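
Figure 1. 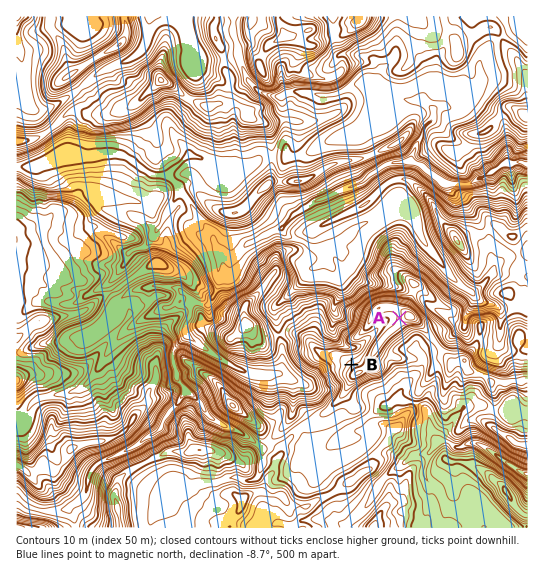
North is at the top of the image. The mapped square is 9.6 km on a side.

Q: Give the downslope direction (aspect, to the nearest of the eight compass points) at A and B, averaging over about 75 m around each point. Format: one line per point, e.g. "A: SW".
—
A: W
B: NW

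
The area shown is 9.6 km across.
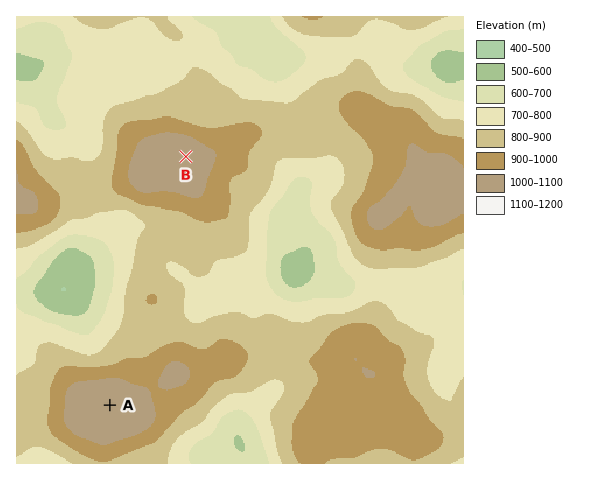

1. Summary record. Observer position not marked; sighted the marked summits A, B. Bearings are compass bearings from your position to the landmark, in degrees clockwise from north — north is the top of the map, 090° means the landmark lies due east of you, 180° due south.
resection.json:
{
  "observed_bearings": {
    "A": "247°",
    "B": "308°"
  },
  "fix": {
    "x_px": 365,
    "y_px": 297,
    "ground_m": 770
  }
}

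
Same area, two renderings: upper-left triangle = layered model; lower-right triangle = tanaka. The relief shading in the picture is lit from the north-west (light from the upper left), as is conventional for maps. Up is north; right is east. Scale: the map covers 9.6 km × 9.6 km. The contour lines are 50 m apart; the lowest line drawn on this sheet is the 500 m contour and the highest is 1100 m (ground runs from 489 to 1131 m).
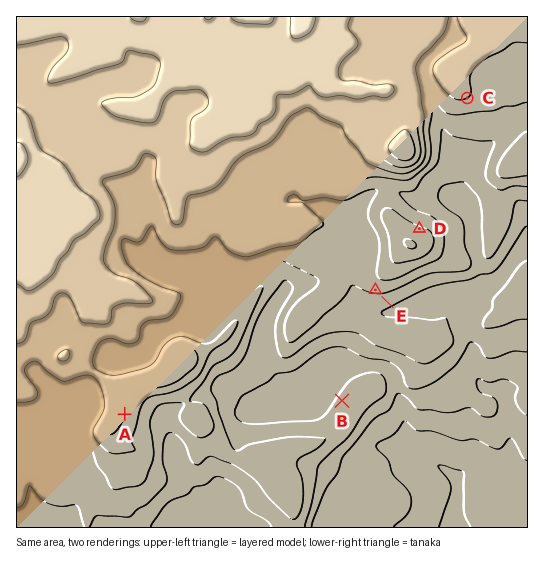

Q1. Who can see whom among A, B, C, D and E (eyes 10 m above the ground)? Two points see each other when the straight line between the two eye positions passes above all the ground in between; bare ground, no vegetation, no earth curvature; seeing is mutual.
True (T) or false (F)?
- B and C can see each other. F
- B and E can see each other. T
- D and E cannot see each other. T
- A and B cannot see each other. F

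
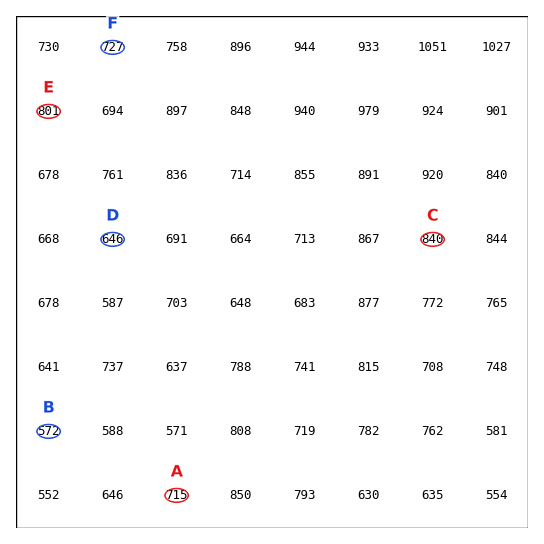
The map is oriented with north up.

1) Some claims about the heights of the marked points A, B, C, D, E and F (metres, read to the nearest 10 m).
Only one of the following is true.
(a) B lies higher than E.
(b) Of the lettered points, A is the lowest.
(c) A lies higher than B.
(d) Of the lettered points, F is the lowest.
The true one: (c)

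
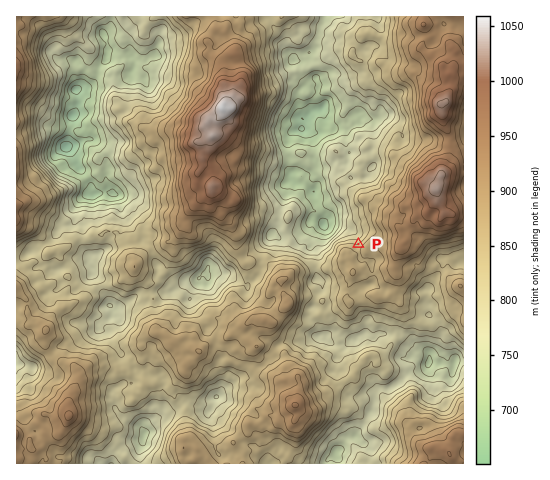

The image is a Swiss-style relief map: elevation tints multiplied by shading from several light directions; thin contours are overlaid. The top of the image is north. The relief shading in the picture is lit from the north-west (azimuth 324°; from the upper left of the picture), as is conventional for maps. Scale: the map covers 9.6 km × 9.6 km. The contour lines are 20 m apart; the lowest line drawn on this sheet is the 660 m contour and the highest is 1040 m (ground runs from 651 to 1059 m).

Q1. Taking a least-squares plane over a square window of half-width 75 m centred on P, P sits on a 10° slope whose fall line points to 331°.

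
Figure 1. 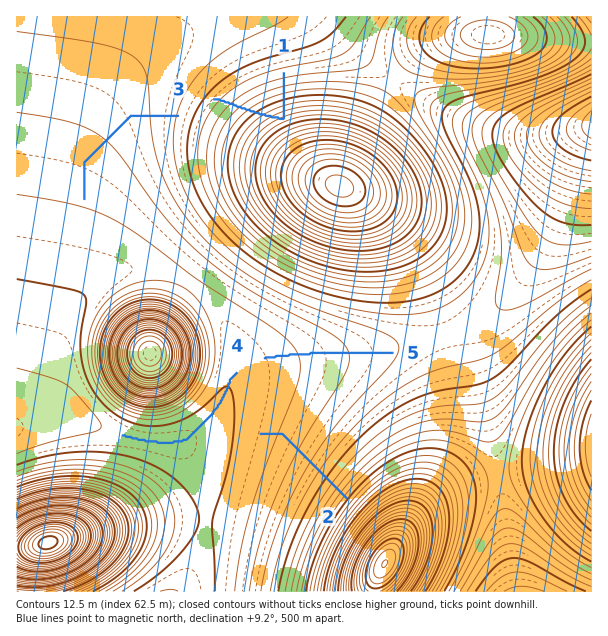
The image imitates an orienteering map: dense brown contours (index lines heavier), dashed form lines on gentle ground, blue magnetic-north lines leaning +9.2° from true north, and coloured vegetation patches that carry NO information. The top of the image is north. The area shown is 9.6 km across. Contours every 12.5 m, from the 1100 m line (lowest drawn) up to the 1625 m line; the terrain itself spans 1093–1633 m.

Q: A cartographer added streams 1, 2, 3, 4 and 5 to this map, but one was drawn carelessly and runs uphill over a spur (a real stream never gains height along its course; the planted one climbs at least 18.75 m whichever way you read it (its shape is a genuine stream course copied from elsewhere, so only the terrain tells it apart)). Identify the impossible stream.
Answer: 1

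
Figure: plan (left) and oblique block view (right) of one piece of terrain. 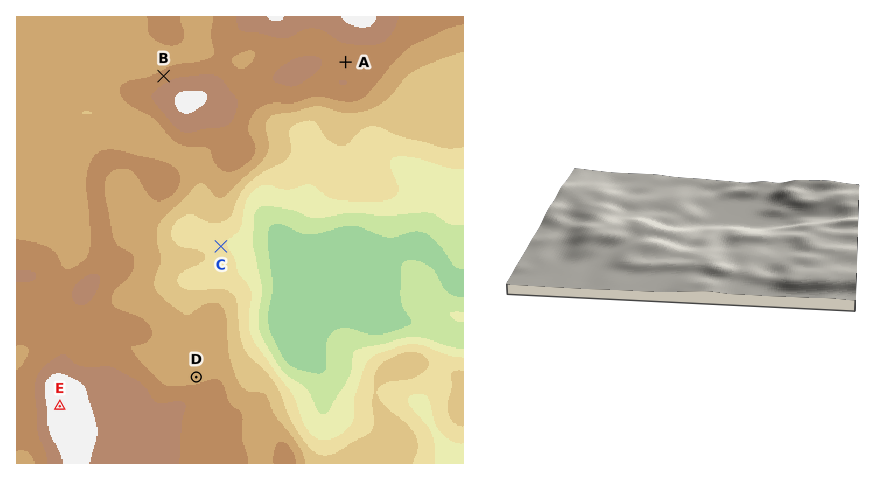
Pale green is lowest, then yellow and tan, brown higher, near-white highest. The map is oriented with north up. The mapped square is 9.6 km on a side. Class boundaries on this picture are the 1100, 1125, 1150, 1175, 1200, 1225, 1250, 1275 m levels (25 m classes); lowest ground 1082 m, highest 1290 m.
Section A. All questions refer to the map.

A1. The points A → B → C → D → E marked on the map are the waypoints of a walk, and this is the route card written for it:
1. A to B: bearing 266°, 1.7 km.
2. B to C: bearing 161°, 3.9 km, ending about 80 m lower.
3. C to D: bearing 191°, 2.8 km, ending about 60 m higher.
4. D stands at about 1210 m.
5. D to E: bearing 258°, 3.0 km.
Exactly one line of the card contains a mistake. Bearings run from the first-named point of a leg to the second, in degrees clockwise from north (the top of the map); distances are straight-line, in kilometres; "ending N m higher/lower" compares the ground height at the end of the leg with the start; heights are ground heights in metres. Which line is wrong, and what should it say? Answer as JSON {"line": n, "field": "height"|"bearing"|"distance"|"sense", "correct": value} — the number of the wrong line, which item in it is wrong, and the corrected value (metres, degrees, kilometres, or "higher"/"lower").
{"line": 1, "field": "distance", "correct": 3.9}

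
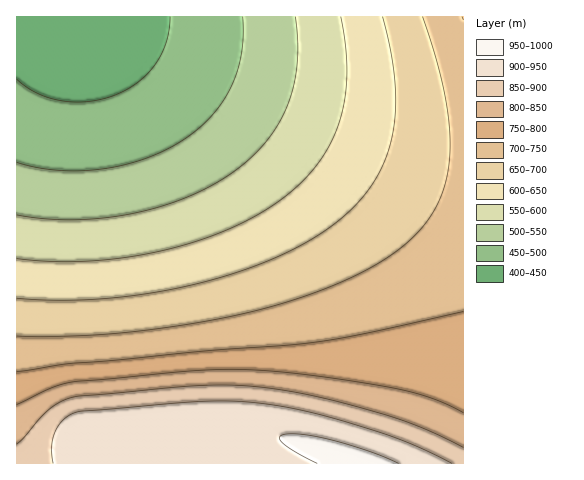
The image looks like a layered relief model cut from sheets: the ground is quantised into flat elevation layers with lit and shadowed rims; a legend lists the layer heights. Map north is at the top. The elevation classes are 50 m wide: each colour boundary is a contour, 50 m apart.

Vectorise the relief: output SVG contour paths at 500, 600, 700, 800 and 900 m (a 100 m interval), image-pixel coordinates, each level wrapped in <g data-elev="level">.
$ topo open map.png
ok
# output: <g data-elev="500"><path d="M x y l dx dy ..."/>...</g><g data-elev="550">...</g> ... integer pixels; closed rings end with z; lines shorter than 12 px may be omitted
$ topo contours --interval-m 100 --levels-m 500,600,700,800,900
<g data-elev="500"><path d="M243 17l0 18-2 19-4 17-6 17-9 15-11 14-14 12-14 11-18 10-20 9-21 6-22 4-22 2-23-1-21-3-19-5"/></g><g data-elev="600"><path d="M341 17l5 29 1 27-2 25-6 24-9 22-12 20-17 18-19 17-25 16-29 15-33 12-35 9-36 7-36 3-36 0-35-2"/></g><g data-elev="700"><path d="M423 17l13 43 9 37 5 34-1 29-4 26-10 23-15 21-20 18-29 19-37 18-44 16-47 13-57 11-62 8-60 3-47 0"/></g><g data-elev="800"><path d="M463 413l-32-15-38-10-88-14-66-5-50 2-116 11-21 6-35 17"/></g><g data-elev="900"><path d="M452 463l-54-24-70-22-56-12-51-4-47 2-92 8-8 2-11 7-8 12-3 15 1 16"/></g>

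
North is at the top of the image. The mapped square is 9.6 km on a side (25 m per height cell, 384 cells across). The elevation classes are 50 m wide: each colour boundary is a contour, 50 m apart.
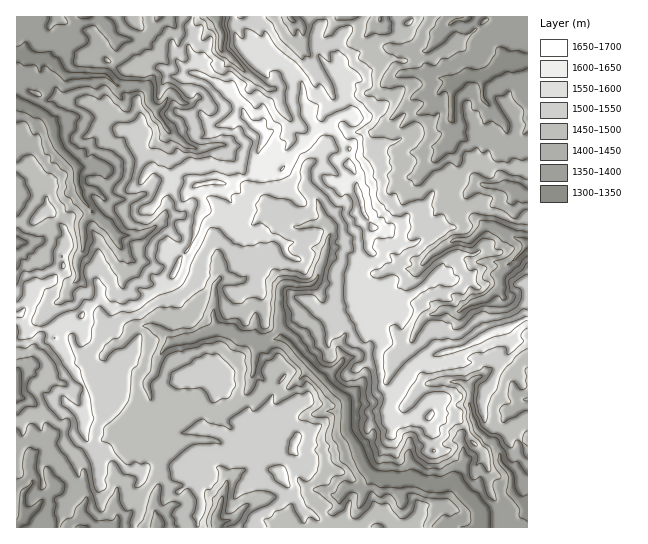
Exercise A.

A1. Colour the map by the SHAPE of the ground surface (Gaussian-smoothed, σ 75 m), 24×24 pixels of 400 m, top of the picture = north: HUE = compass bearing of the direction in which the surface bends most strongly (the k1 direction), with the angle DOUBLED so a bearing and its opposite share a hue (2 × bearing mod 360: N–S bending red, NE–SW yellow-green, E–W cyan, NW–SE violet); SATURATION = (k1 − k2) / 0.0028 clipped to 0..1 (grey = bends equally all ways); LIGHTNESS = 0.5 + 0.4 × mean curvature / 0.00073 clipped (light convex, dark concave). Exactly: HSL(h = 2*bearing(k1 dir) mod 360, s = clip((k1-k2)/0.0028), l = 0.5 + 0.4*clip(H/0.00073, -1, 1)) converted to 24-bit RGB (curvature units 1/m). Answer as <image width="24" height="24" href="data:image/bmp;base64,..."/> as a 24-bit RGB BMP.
<image width="24" height="24" href="data:image/bmp;base64,Qk32BgAAAAAAADYAAAAoAAAAGAAAABgAAAABABgAAAAAAMAGAAATCwAAEwsAAAAAAAAAAAAAPmpjomx8vGVqmSszF1Us2tOFGhtKdLCJ9OnXAgwxGsNL2rC/V0+BlrykZLvIbnzbyH7bm97X6InkrESfU8eBPz5+rcNwXXiOTTeEO5d20ZOTmR++Mmif1tG0KSt3uaZM089vBRMu6LCkRmQqs6lbR6lIloosVIwNH5hlpz1cN9VmtC6gujhSTyJCp96SXDRdJ1GYvFxKjKdoiNxNX0OPh7SIY0adhZq5mL2RfD6eRZ5bl4PCxOG5ok6Wm6nNnM3pWBg9UEoeQzkWeGkdFTcg0HKyau12ZilcoyuSbYCxj2B5e9WAb2mYe3V/fXWRV31ptIZ/kGive2yeaIpZnGphkLKGerJ7VShVdCV19O/XCApH7PHaH0zlnPuwNwA6suixrWFrPnBooUuAtdSPUWZRa3yCgXCSj4OYj5Fwb4STcHCKoH6idaeUua3P0qWAFwopYzLJ9e/WHhSHzuClHURmnQoAKO+uzqGi1GzBsle5gtXX0ImTuX6kVoVwakl6gYFpiIV0d4JbXqOfdIKau36fy6w5WuM8Dgsql51M39+eS2eX5tDTrd2bXAChRY5hTKhQZzW7bLqhiEIpmLZxvIZ1Y5t/TzWbnYWOc2plr66IMIt1pE15TrYkw+i0Owg0ZyoWLpZm0+CiQZVLPIAW30QPADxx4ZOYjEiLHlsjVDA2ueitXlF6umuTq3R1D0VTy7LIo5LAudDMvoWjIkCM4u/cMQIooz8OTcf6QmTkUZ5p2ZnEw3vFbH6+K6if3bBGOWZIXmq0bMXGos1VlqhsLWlE2JemNX+5GDsJSaAu1LG3qSc0FC4FiToQXiFV6+7NJx10Z7VPiqZ2Kl1TyYbLvaTl6qLmS4JnyHXLouKbT5XFyoDVgblyr2hoSWEdXBslwZDGOss0MhUBxrElovOfDwZDhLOVka57UFGQusemf1hqJ6NVT8VgNVJ+vpCm3tT188P04aKwJ145KGRd3n+ifbHD2KjgiVytZ45esKWEHR2Nw6G1zeemAQVL2ujxeVS8oXGcmbSZhIylxourbzYeR1gMCzMAKDcPwJkafXfR67rdCENK2aZuXZmYRkyV1o3T2LK0fK6TGlNzqnFO5cawATITIzMAlRyUscCLVIVVrrN7OlWn47Xjwb3X19z0ABUz8+XYjFpQfUNWAP9A1uKKX4CpUyZUqGZE5M+mVYFhSDlso6R9j2FWo5TS3/DbAyEwtIl+woJ7c4k9U2QkBVcj8dnn5zqqLSTBBEgiSVQcOH479PDHAMvHRg4/UJAVSMRvrTVs3a+dPDZdl8G0iZqzhLm60X6vFCZ+jG5V0bWBb7uqcni842rlFTQAAIAO3UxzWBAJppHVjtLH4dmeGgBMkyGh6NLsFqdNT4Yq3qGWToKqgqRoZ4BVZzs4e5pBPxRCYpyqye/OZGewu32+X49muJ/KwSizIcHs2N7zWGA909uaMitTfBdlPUC1acYp5lSJSU/DmsZUgmNLcaNfXj49ZYxkvEpldTVpQ7+CwuSkO0VaSXF8un+OZXpUYb23uKlJKx4Mir6sps+sTyaIVuRqMyNaz5SaV7THeZ67j6vQrq7gwzfNuqjas92fFShTlMLXt92FtGmSeFSFP2tMU5m2zKDHpDR0xS+XhbPVr7qLXn9NRBUsnnlYUoJzarlibLKCSJOwYzgJa1MkTStL2cSQQZPAzjbDLXVk8PXWRzNqkWZ6l45cG0crkzyQwp+jYYKSnIKSiLuSdzN7ZXa1rZPFnaC9os27Osi2KgkU1KPZu2/UOIJt0vHPM1KYzl9qbHjMy9IVJVMXSIapzq/alZG8FCE6rcZpkWqtgJxLVykhdTI7QJ2HX8eMlNi14ehmLAAzqObuYM9Yaioxu/LFsMp6Iw0nxOCzM2yM5Mjuv53iQaXENJg4vldvLSRrqdaaaSBKqMiYpNPZg7TRYKrCdYm3fR0VhHgAogBCSjkFP3Mnwu7pn+bQaxIPXChlnNaIYipeytp8PW8yXkWzv2/RSHyLPn5ys0R4h729q3OLl4xhemNFhyc0p2YWKp3q3drxb67lmJje0O7vOdShMwAPqdp4es/DkjDEmUi4oMeZsnGqlzSbpbIfkTk5XnhWa4FMRnNLg39WeFlJZZ9WT5eEtLd7Ml2Ye3NDakx6YryxyuCPJgAz0/XWsNG+XrKTZyNwfsWOuLBOllyToU55l6BMNH+r17PWeKSkbVRukY1venKmvp6yXrC/u9A7WRlAutjENoSMhT1Ky++qIAAzxOqmx8ePNzNughwpaMc322BkP4+ujD+c5dTIRWCEJWQdwmeygoWxjpum"/>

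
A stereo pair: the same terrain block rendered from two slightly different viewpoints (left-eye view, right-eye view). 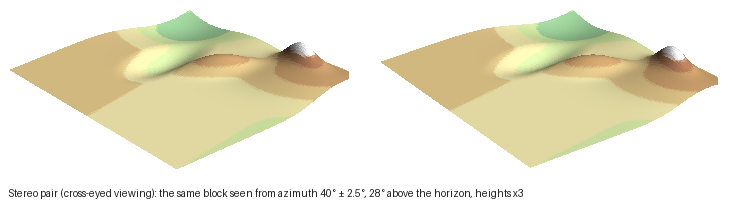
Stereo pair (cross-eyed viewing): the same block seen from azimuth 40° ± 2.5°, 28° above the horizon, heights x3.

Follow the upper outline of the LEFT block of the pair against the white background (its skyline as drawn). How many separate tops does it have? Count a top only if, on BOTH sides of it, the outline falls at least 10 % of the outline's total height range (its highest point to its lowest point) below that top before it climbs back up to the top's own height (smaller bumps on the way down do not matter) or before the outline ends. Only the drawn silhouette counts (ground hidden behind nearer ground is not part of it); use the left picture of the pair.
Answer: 2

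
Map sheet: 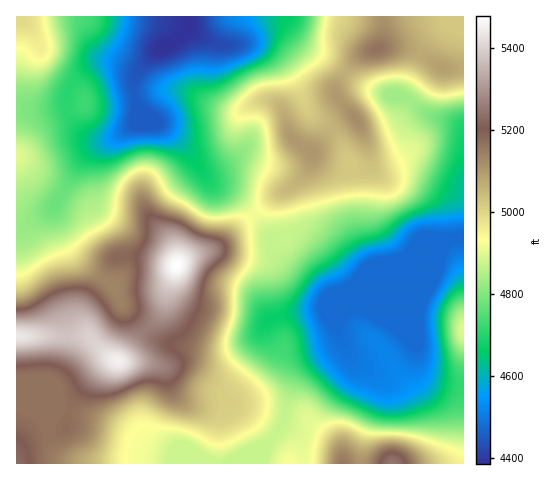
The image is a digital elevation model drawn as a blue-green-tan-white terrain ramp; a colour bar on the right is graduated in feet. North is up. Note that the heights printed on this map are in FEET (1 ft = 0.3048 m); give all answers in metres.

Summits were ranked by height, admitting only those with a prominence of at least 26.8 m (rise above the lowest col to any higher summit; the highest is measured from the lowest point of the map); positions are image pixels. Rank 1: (176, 265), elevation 1670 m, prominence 333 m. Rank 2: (118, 362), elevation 1662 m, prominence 59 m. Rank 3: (377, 49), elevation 1574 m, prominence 75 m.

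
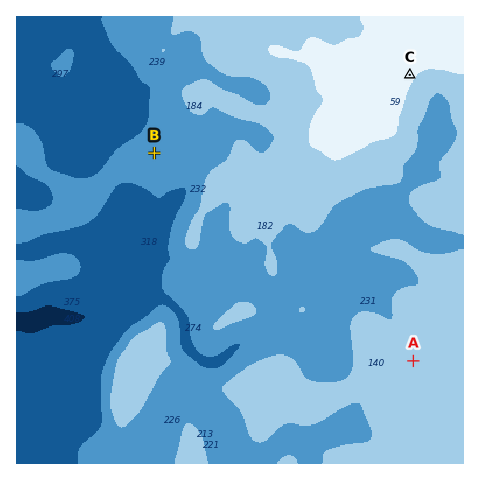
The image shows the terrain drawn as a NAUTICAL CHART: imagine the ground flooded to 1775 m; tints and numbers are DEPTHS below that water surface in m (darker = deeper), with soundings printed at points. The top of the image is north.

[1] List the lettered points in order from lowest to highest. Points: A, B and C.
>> B A C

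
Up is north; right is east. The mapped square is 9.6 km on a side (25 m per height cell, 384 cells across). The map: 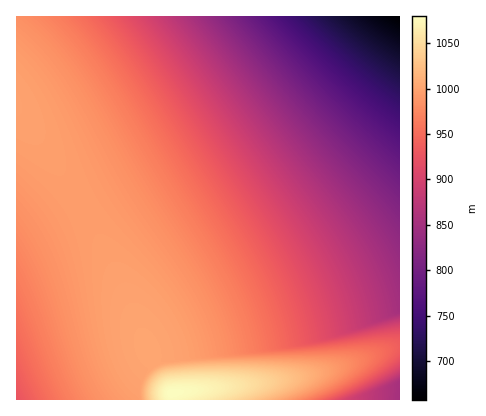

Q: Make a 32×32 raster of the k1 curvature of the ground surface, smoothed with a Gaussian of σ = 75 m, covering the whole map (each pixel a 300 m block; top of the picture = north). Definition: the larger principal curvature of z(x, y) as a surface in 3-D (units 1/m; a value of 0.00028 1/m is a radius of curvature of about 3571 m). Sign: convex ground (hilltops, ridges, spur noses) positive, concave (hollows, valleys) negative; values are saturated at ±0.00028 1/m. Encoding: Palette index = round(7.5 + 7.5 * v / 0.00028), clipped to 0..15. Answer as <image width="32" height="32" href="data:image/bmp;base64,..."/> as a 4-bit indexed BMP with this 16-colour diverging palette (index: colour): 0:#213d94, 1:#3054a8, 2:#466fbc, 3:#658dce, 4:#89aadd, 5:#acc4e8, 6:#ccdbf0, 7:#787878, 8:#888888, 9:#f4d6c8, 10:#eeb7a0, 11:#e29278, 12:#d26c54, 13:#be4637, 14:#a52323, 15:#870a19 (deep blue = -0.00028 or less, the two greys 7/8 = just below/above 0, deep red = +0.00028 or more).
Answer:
<image width="32" height="32" href="data:image/bmp;base64,Qk12AgAAAAAAAHYAAAAoAAAAIAAAACAAAAABAAQAAAAAAAACAAATCwAAEwsAABAAAAAAAAAAlD0hAKhUMAC8b0YAzo1lAN2qiQDoxKwA8NvMAHh4eACIiIgAyNb0AKC37gB4kuIAVGzSADdGvgAjI6UAGQqHAIiIiIiIz////////+3KiIiIiIiIiK///////////+yoiIiIiIiM3N3v/////////oiIiIiIiIiIiJmrzv////+IiIiIiIiIiIiIiHeKzv//iIiIiIiIiIiIiIiIh3ic74iIiIiIiIiIiIiIiIiId4uIiIiIiIiIiIiIiIiIiIiHiIiIiIiIiIiIiIiIiIiIiIiIiIiIiIiIiIiIiIiIiIiIiIiIiIiIiIiIiIiIiIiIiIiIiIiIiIiIiIiIiIiIiIiIiIiIiIiIiIiIiIiIiIiIiIiIiIiIiIiIiIiIiIiIiIiIiIiIiIiIiIiIiIiIiIiIiIiIiIiIiIiIiIiIiIiIiIiIiIiIiIiIiIiIiIiIiIiIiIiIiIiIiIiIiIiIiIiIiIiIiIiIiIiIiIiIiIiIiIiIiIiIiIiIiIiIiIiIiIiIiIiIiIiIiIiIiIiIiIiIiIiIiIiIiIiIiIiIiIiIiIiIiIiIiIiIiIiIiIiIiIiIiIiIiIiIiIiIiIiIiIiIiIiIiIiIiIiIiIiIiIiIiIiIiIiIiIiIiIiIiIiIiIiIiIiIiIiIiIiIiIiIiIiIiIiIiIiIiIiIiIiIiIiIiIiIiIiIiIiIiIiIiIiIiIiIiIiIiIiIiIiIiIiIiIiIiIiIiIiIiIiIiIiIiIiIiIiIiIiIiIiIiIiIiHd3"/>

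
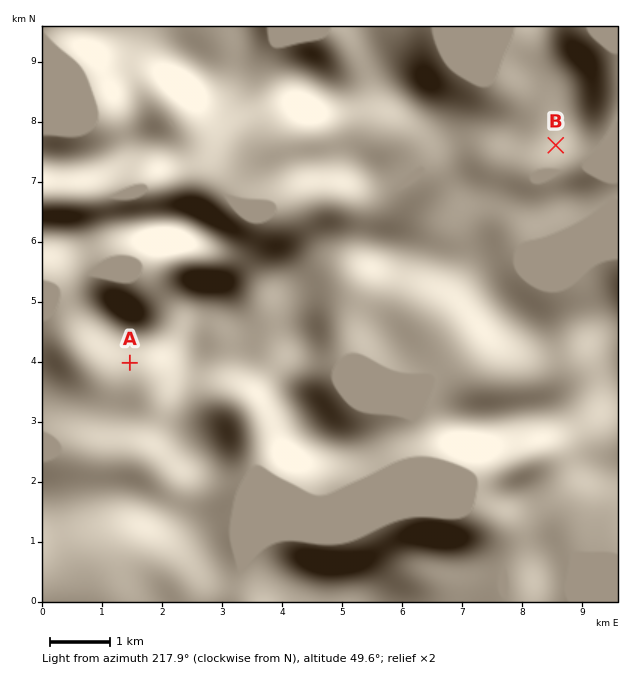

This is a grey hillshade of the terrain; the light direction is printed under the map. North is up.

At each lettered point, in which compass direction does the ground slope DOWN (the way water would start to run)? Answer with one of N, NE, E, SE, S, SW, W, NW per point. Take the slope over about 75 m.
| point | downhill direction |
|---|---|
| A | SW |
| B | S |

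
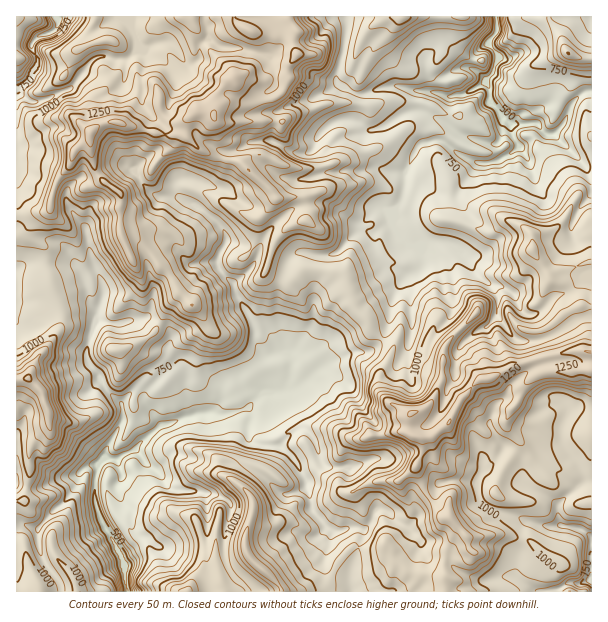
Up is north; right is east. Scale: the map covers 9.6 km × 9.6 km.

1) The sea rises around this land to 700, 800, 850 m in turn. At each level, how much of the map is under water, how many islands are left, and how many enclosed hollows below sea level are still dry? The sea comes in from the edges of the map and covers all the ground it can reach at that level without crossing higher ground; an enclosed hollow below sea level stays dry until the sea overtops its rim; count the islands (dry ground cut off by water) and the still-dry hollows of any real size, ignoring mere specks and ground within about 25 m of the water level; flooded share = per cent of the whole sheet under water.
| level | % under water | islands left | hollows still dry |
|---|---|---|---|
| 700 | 12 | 0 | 0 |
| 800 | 27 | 0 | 0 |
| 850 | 35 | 0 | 0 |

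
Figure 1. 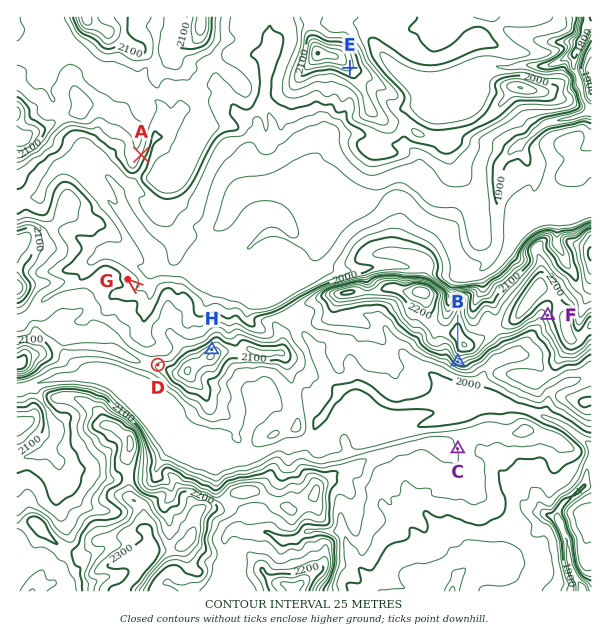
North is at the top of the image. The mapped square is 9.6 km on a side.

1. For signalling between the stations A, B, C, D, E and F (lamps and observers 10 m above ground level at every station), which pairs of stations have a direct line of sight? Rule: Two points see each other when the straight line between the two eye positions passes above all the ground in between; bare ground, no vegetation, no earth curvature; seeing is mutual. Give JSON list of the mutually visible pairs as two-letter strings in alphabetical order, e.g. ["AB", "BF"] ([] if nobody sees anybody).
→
["AD", "AE", "BC", "CF", "DE"]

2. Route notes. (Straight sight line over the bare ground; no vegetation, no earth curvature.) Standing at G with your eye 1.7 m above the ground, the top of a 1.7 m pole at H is visible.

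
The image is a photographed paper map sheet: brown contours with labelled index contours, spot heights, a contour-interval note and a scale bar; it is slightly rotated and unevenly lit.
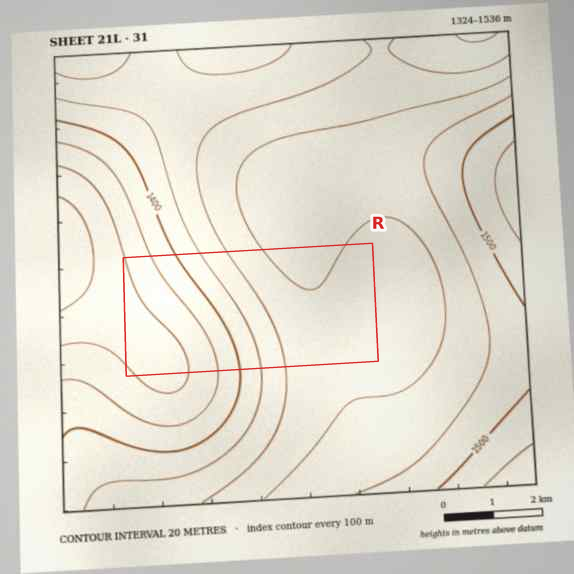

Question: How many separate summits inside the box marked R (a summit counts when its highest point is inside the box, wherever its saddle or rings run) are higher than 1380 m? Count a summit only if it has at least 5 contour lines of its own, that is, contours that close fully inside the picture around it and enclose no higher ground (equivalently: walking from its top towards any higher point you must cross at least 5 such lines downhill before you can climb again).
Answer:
0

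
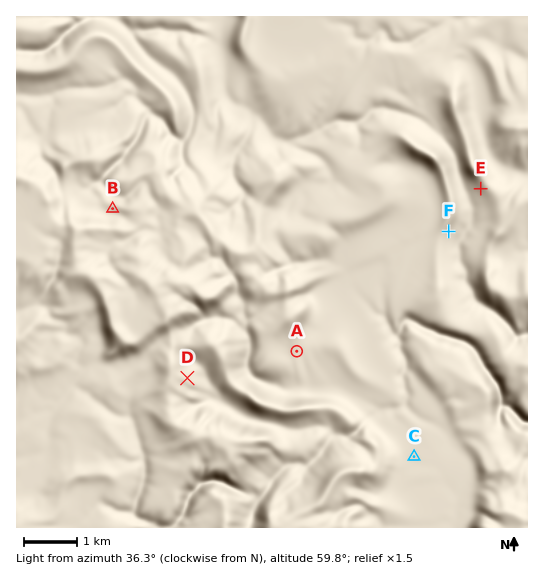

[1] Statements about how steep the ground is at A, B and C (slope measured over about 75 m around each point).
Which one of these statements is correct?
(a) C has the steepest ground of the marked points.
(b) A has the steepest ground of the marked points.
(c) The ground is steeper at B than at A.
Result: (b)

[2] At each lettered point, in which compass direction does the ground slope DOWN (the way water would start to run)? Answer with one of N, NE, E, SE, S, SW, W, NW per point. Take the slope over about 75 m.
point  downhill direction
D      E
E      SW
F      SE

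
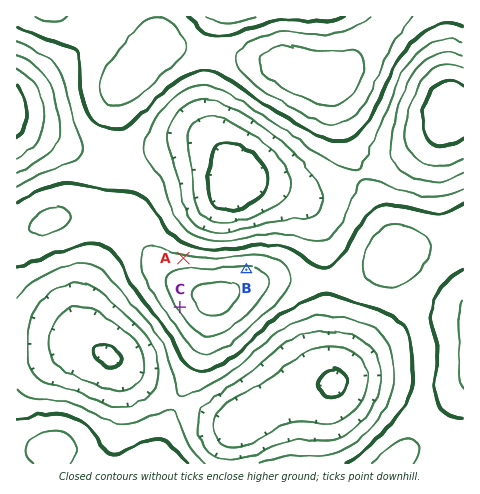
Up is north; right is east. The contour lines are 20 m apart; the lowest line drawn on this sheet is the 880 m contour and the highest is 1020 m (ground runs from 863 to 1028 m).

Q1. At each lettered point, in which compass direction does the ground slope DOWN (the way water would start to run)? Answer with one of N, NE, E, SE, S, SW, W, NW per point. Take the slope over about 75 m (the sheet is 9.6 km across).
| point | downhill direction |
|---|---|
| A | N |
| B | N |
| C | SW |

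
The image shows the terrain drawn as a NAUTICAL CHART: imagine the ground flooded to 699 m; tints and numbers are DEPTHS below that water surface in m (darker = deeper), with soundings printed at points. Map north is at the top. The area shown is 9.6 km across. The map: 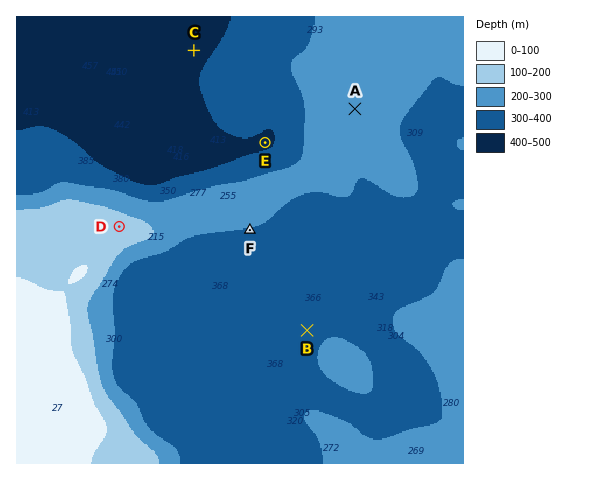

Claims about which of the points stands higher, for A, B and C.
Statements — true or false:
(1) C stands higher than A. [false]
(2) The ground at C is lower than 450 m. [true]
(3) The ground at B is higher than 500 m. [false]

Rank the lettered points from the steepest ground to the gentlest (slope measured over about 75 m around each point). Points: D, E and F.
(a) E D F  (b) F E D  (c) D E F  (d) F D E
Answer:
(d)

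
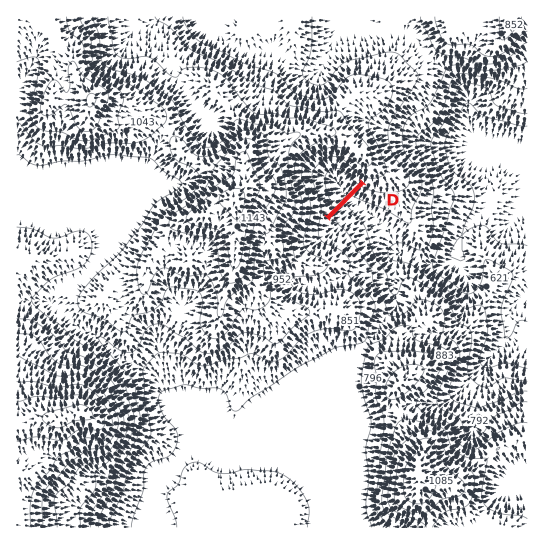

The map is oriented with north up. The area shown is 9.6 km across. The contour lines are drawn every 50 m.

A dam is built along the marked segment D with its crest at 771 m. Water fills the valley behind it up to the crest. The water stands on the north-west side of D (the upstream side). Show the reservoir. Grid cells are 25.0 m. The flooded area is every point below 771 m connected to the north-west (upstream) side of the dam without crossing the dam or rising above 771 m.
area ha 40.2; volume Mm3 13.49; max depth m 73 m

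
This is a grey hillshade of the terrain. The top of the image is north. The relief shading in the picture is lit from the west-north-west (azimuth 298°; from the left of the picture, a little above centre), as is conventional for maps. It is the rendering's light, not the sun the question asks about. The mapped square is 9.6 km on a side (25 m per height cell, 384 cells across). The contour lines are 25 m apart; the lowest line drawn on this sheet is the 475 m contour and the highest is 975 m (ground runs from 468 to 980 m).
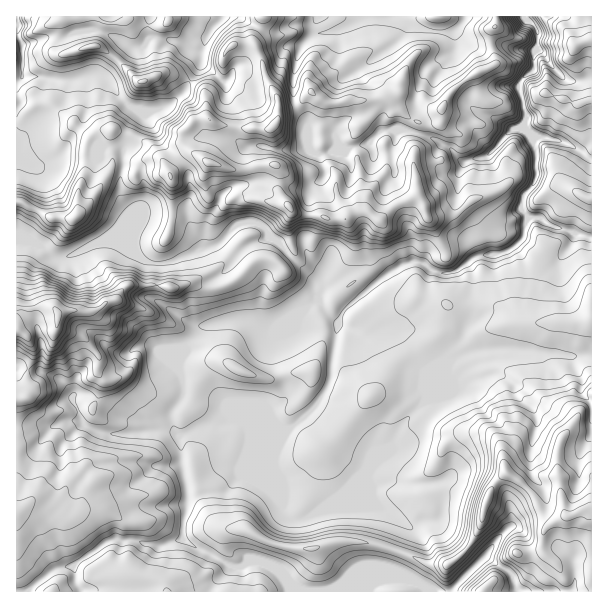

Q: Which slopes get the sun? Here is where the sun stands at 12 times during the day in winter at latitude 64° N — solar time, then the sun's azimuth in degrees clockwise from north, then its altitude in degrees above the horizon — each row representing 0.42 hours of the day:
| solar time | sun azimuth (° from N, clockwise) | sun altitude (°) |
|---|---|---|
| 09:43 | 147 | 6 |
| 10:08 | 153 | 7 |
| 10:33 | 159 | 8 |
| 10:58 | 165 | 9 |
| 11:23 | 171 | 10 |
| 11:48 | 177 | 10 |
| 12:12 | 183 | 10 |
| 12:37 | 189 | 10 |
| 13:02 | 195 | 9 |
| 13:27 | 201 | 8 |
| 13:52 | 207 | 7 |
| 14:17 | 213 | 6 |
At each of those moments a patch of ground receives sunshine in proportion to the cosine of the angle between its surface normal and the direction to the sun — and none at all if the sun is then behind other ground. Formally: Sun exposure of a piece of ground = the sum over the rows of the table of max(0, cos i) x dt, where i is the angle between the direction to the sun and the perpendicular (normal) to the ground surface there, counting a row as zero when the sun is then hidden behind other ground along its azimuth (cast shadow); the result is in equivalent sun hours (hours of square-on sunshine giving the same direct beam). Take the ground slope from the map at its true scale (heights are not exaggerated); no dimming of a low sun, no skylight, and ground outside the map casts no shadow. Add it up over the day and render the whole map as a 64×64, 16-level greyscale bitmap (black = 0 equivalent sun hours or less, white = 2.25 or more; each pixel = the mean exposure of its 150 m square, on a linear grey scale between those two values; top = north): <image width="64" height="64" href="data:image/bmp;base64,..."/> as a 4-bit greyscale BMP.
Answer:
<image width="64" height="64" href="data:image/bmp;base64,Qk12CAAAAAAAAHYAAAAoAAAAQAAAAEAAAAABAAQAAAAAAAAIAAATCwAAEwsAABAAAAAAAAAAAAAAABEREQAiIiIAMzMzAERERABVVVUAZmZmAHd3dwCIiIgAmZmZAKqqqgC7u7sAzMzMAN3d3QDu7u4A////AJcRMzd2VmZlRERDERIiJFV3ZVVVMhJFjIERR2WbuqlmiWETRmZmZlQzREUgABEkWKu4VVVVVWrf0wATJqmJllZ3hiEzRVRDIREiIiEiEUV4mZh1VVVp3bvqIABeuIllZHd4qpIDQzEAAAAAKHVWi7uoeZmIm92DIUxxAd+plkVUZniJqkAQEAAAABaoeb7+yYeJvN7aUQAAArYRMzVUVmV3d3iKphACVkIUmpnN2lIAASVmZBAAAAAAboIQAmZmZmd3d3ibvO7KqFd3d4hAAAAAAAAAAAAAAABN+RAEaJmYZmZmZ3mqh3d2U0RDMgAAAAAAAAAAABIRAUnIUiY3q5lmZlVVZmUyETRCIhEAAAAAAAAAAAEkREIjRYp3h0JVdjVVVERURERVQ0MQAAAAAAEAAAASNFVVQzMziHiHMzEUM0VERERERWeYVCAAABEjMzMiI0RFVVREMyJXiqUkQQAyMzREVURDM0RFQyEBIzRERVVUREQzMzMzIRfNgSQyATIjM0RFZmQREkVDMzRERFVWZmVVVUVWZEMxFtcRZlQkMyIyNCEiIyESRUREVVVVVmZmZlVURDV2VEMkMAESESJDIhIiNDNFeHRERFVVVVVWZmZlVVRENFZmVEMREBMiIUQjIhEAARIiI0RFVVVVVVVWVVVVVVRDRnZmYxIhI1QxRUJBAAAAAAAjRERVVVVVRERFZmVVVVQ0Z2ZSEjEjVlFEQiQQAAAAESRUREVVVVVEM0VWZlZVVEVVVTABMhIlZFRWMjN4ZVVVVXZVVFVVVVQ0RFZmZmVUISIRABESEQFTmYd4eIZWZmZVZnZVVVVWdkREVnd2ZUQxAAABAQEhADXOx0NGVndmZnZFVVVVVVVXdERVaHdVVDIQAAAAAiIhAmeslVRImHZmZlVVVVVmZlaHRVVWZlRERDIQAAARIQACM1Rom879p1RFVWZ3iaqXZnlUVENEVVRERDIQABEAAAAzEkmpuGi4VERVZ4rMuWd3d2QzMzRVVUREQyETIRAAADVKzKdnUjdERFVnmYQQE0VVVEMzNFVVVEREREIRERAAit78y3dBA0RFVFZkEAEiERNUREM0VVVURERDMiIiEQDf3fy5kjQRRVVUQyEiIzMiIkRERERFVVVVVEREM0REVP16y7tUu6ZWZlVTIiNEREMzRERERERVZmVmZmZ3d3d3tImslWzLuZqqljIiI0VVVENENFVVRERWZlZ3d3d3d3gzdmeL7rdb3clUVDM0VVVVVUVGVVVVVVZmVFVmZmZmZ0eGWe/ZadzrUnmYdmZmZVVVRkVVVWZmZmZlREREMzM1RGUyMifP2UE6uru6mYiHZVRnYkVVVmZmVVVURDIhETQAAAAAADUxFe/LvN3LqbqGVVaGI1VVZURERDMzIiISNAAAAAAAAIze28yYm8uorLhlVFiCJERDMzMzMzIiMiIzAAAAAAAAEREAE1MTeYh6yWZVRXghIzIQASMyIzMzMyEAAAAAAAAAAAAAFFImeHdlhlVVV5QBEAMQAiEjMzMzIQAAAAAAAAAAAAAAJCJocxZnVWd2enMVztUAAAEkRDMhAAAAAAAAAAJCIhETQhIQRWdleIiZmstmWZQQACRFQiIQAAAAAAABNap2ZTJFEAJkZ4m8vf7LmJZFi92RAkVSECEROpQQABIiR3Z3cxRjW6h6///O//u8tlZndngjIRAURZ/s/6YyMzIlZ4iYMRW/////+8u3ab/bqXZlVSEASLqtyHV6uXREMzVnmc3av/3/3HVXuDWbqFZ6l2ZTMRm5iPowABN4dlREVmesnv///HIAABNCA5uVQzWqh4Re6GibMAAAIUiHh3ibqKp2mZZDAgACASIQJnM0IliqmUWIiagAAAAiFpi+3//rp6QkRFIUIjQhEiEBQyRCESWcgDd2MAAAABITd5nOyWmqrKhlRnVEIzEQMiNDISEiITixFEIAEAAAETJWRnVjeIzuyZmpVFVCIhAURTI0QRESI0FEMhEhEQAjRDZFZSFqmFEBNFMiECAUMRNVM1ZBAAIzQkQyITMzM0VVRDIzFIcgABAAAAABESIzQyI0IUuUACISQhAFRERFRFVVVCAVQQATMxAiISVkVTRUIhIimqmBAhIgAXhURFdjVohjAANVREV63utjREVopxIgAo2neacAEhFal1VUVmEUQwAAEjd5h2VleFREVmZ5hlaJqVNYhyAn3MmHVlVjIQAAAAAAAlUQAAAVZlZ4dDeayUVndlI5/kWamZg2d1EBAAAAAAAAAAAAACNHibqpdodkNVdTR6qmXpmYiTREMhEQADeGQQABABEBQySZU1ZmdmVDAmZ3VTJaqYU2MzIjIiECr/2kEREQIzUxEVIAAAATVjEAWXUwAVRCAAAQESMzM0eprJdBAAEkRREhEAAAASNWMRAGupiHEAAAEkV5qXVVemADZSAARkRVASABEQAAABRCIABJztwwABiXVovu25rYAAAAAACKZVQgIAEhIhAAAnQiAAAnaHABzIhGeIv//5EAAAAAAUiXYiAhAiETQxAAaFMRAAAAAANIuTMyABWXEAAAABERE4dTQyEAEiEjMgACQzIRIRNBKHZ6XIQxAAATUwAjMzIAARFGdhASIiIjIAACMzaKp2IkQhMSephBA3iGZ6llQxAABGMTRERDMyIiEVZTRXlRAHhQAGUzV3dkNFZDRnVDIABZh3ZURVVDMzNZu4MhAhAEgQEi"/>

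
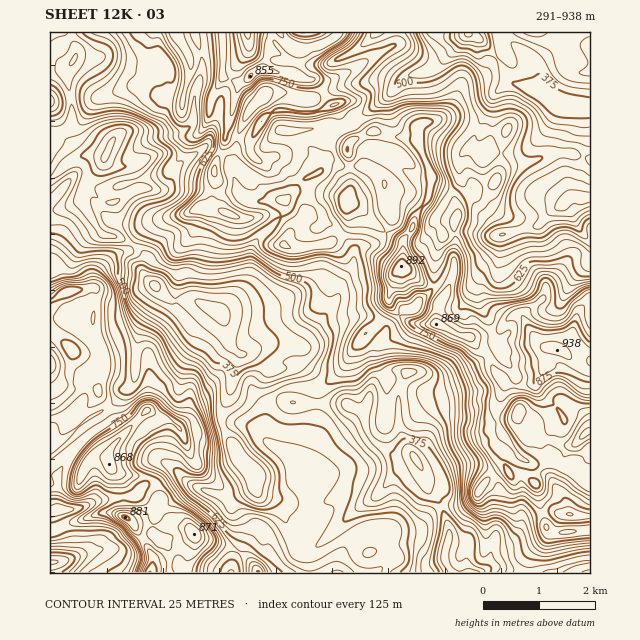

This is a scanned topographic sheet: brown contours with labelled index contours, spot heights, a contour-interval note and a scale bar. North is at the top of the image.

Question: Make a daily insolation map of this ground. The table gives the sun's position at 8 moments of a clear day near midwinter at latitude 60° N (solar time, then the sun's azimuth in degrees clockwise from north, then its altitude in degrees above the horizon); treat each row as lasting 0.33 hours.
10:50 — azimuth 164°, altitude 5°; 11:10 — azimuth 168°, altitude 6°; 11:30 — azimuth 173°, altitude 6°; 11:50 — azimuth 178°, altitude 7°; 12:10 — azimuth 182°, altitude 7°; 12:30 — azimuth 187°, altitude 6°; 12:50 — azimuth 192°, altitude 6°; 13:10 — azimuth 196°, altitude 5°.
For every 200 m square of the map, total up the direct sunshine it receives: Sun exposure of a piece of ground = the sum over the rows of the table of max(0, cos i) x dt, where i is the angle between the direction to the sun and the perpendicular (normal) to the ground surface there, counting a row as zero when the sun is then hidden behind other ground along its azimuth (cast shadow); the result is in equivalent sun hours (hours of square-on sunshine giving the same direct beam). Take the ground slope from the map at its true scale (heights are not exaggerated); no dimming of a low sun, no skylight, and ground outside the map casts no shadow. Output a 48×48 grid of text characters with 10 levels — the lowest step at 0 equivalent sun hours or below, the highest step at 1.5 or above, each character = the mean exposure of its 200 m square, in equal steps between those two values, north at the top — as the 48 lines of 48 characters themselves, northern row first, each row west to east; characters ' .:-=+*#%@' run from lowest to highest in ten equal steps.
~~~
.=+++=--==: ::.   .-    =*-           .:=+--:..
.:::::----+- .:.   .:-.-#%-   ::         .-=:.:.
.:    ..::-=::::     .--:   :-.            ::..:
       ....:-:..  =+:      ::              .:-:.
      ...   -..=.*%*%%*+:                   :-=-
  . .:--:.. : :--*.  .-:                      .:
-:-=+*#*=-:::.:.-:      .++:                    
*--*%#%@@#++-:=.-  =%%##%+         ...          
-:-=---:-==+.-*:- -=:--:..      .-+==:.  ..     
.....   .---=+.-:.=   ...  -++-::.:--:::-:      
.      .:-:--  =-:   ..:-:::..:== ...   .       
.          .   :-+-:-:::..-.::. -.            ..
          .   : .:+=---.     ::. .             .
              -. .:=+=.       .  .-.   ..      .
     .             .:  .:..      .=. ...        
             ..        .---:.    =:  ..         
        ..:=##++-:-:  ::.++=.    :  .           
       :-=+===+++*+.  .  .++-.  :   .           
       :++:.==+***-      .=+-                   
         ::=*++*#####**%%+-:                    
          -+++*###%%###*+*=::                   
           .:-=++==#%#*----:::-=:   .           
   .       .:-==----+*+-:::::-+*#:              
.++--:       .::::::::..::...:+#:  .            
--:...         ........:-...-#*.                
. ...             ..::==:..  =*.        .:      
   :.             ..:-==-.  .-:+%%#:   .-.      
-  ..                  ..  :-:-+*%@@#=.::.:   . 
=-:..                    .:++*#@@@@@%*-  :---:.:
.:-::                   .:=+###%%%#*+=:  .:::=-.
 :...                   .=++*-.   :-===: .:=##+=
 ...                 ...-*#*=--.  .:------=+***+
 ::.          .     ::----=-::::::::...:=%%*-:+%
=:      .                  ...:::-:..:.:=.-=-.:+
-..    .=::                 .:::-==:. .:  .:::-=
:.     --*+- .  ::.         .--=++-:..::   .:-- 
      --+--+:..  :-.    .    :--==---=-:-    .  
 .   ..:   .:..   --:.          .:=+=-+--.  .   
:. :-:       ..    ::..   ..     .-=:  =:==-=.. 
...+++-:.           ..:::::::     .-.  -+-. +*=:
=-*#*=              .:::::.:       .: --+**=:=*=
*%%:     .           .::..:         -*#**#*+-:=*
    ..   .            ...:.       .=+@%%#+=-   .
 .=#@@@.. .          ...:.        .+*###*+-.    
-+****##. --:         .:.  .::.:.:::-===-=-=--=+
%#+-:-=+.  :=+=:      ..  .:-::.:--..:::::-*%@@@
+-.    ..  -=**=-              .:-..::-:::=*###*
          ..-----.           .==:. :=++::-=++-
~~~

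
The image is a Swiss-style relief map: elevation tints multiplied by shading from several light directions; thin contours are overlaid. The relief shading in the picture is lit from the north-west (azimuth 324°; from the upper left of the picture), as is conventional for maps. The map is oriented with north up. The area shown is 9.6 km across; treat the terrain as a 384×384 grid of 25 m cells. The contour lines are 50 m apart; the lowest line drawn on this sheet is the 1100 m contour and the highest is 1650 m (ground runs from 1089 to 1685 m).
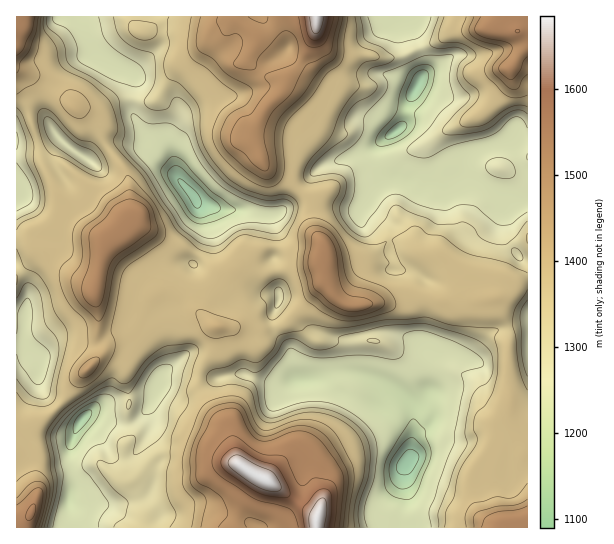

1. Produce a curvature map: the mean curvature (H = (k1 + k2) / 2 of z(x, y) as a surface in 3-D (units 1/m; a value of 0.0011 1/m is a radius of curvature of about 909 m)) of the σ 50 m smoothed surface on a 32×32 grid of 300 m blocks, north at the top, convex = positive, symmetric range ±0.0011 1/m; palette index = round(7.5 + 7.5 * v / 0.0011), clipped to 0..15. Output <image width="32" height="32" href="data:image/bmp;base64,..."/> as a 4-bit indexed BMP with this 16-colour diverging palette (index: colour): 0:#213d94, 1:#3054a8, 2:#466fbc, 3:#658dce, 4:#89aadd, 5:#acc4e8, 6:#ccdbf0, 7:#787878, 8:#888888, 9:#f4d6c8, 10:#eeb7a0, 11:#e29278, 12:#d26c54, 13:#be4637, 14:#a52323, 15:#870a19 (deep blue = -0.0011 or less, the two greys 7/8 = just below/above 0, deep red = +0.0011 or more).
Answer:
<image width="32" height="32" href="data:image/bmp;base64,Qk12AgAAAAAAAHYAAAAoAAAAIAAAACAAAAABAAQAAAAAAAACAAATCwAAEwsAABAAAAAAAAAAlD0hAKhUMAC8b0YAzo1lAN2qiQDoxKwA8NvMAHh4eACIiIgAyNb0AKC37gB4kuIAVGzSADdGvgAjI6UAGQqHAL0Hd4hlaIhWg/xzaIWJjMq/FIVYdnVodVevgmmHeXRVb2RmuElphG70bKdVOlqHZGllfJloTWv9hXm6chppqHd8ZpiGlmx/k3ecTGYSlbh4ezC1yVhbh4fMyGxbOaVpeIyAOWdVlsuSa5nFaYh1uoiJ+gaZSHaukBR2Nnh3dZiYcYyyZ1OpacN3Znh3dmaGujOL97okiwIkZWd2Z5iIg9pFSMp7Yxu6mzZVVmd4h1HoVkpoeKmHd4tjy4m6ZlRX2EhoaWiIiMp5ulZTIjNpl4g2lopXd3hmiEtm38rKupm1FYfsR4iHd4cHfavHiZiInFeJvDd4mIiKVrtzVoR4eJyJdZxEeFaph3TsZoVoiaqiuHObuEfKXKuUv2qWqahWdNh1y5vZhWa2SfxxeJmGh2h6ljm7yWFVQwdoJFuYWYZkRKhlvZZARkc4mlZpVWZ3d0inuGqFB4mqin7Fdnd3d3hOfiHaQliYn3kCZ4d3d3m2bJAMoYiGm6xXtUaLqWZmdl4Ku4V3SoyaR5uYYHm4VFW1S4uDdllsq1SKVag4fP0wp6qbZ9g5dGy2WaVaSXN6t2eKx2V5eWRHm2arySKldnp3qERlW5ZbqJqjdRRwiOj6daNXVlp4iJdHnGv82VAia8amdouWbJeJY+o2NGf6m4nGBna7l2mZlnT7WEdzp6yJ"/>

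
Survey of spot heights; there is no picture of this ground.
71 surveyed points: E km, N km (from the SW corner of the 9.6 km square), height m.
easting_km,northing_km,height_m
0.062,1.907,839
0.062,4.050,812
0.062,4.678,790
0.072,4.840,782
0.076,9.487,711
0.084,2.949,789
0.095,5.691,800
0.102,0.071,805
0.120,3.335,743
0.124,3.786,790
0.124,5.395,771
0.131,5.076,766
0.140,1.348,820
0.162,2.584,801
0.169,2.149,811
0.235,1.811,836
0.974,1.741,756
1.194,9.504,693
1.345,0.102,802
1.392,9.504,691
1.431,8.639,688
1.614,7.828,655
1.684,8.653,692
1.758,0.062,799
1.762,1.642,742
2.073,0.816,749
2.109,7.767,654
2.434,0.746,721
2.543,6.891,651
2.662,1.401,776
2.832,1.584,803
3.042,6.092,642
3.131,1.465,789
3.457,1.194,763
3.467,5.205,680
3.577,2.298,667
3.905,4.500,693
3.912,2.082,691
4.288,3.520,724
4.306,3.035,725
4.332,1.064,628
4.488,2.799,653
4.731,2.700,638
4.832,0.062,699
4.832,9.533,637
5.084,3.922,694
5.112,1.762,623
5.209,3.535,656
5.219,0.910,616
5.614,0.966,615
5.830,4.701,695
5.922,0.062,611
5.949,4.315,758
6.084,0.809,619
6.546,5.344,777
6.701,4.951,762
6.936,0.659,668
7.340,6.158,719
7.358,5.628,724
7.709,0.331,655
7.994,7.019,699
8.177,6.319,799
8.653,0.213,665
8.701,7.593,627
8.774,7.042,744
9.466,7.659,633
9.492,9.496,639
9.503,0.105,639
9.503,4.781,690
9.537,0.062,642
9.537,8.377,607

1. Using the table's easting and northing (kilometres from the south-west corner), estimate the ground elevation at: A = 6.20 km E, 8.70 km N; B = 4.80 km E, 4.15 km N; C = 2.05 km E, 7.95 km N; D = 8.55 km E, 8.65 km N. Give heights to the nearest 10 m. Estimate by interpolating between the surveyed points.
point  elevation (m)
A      640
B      690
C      660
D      650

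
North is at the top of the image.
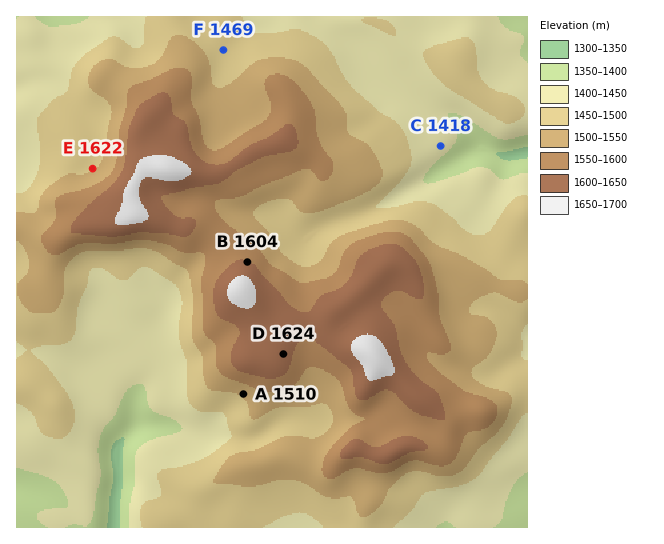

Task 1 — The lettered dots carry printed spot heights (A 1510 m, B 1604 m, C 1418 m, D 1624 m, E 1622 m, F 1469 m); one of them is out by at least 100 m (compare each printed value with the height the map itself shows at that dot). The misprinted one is E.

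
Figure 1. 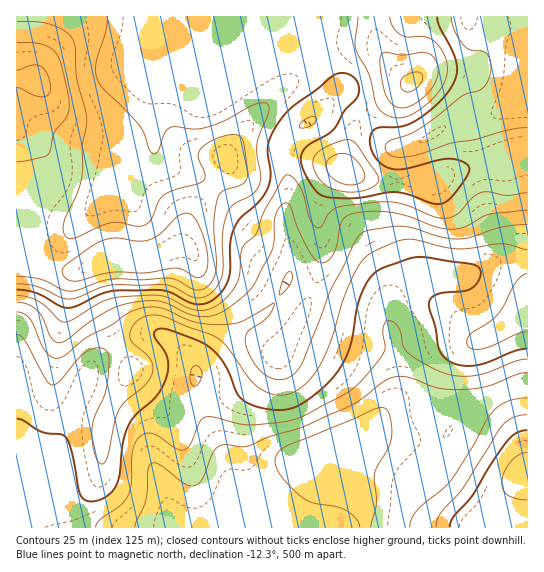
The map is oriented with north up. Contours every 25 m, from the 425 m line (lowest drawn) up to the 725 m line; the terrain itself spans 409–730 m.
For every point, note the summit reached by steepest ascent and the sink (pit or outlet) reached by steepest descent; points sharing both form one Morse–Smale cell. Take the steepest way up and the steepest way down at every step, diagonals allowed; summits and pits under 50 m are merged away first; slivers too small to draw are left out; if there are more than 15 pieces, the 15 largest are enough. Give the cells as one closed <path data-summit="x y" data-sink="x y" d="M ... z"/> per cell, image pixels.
<path data-summit="38 81" data-sink="321 461" d="M250 16l-234 1 1 511 348 0 0-15-4-14-24-27-15-12 47-25 41 5 29 0 9-7 9-15 10-9 36-18 25-6 0-294-29 21-24 8-2 3 2 14 10 36 3 41 8 23 0 17-3 5-12 10-14 6-10 1-27-3-17 6-20 18-5 14 1 14-4-7-11-9-39-10-47-20 3-8 0-20-7-29 4-23 0-22-4-16 0-12 5-12 9-9 20-12 22-23 0-7-15-28-5-17-7-10-24-8-31-4-7 1z"/><path data-summit="346 170" data-sink="321 461" d="M341 93l-23 23-20 12-9 9-5 12 0 12 4 16 0 22-4 23 7 29 0 20-3 8 47 20 39 10 11 9 4 7-1-14 5-14 20-18 17-6 27 3 10-1 22-11 7-10 0-17-9-30-2-34-10-36 0-16-18-1-35 21-15 6-12 1-8-4-11-11-24-31z"/><path data-summit="411 82" data-sink="321 461" d="M527 16l-276 0 0 3 38 4 24 8 7 10 5 17 15 28 0 7 12 9 35 42 8 4 6 0 24-8 32-20 21 0 13-4 23-13 14-13z"/><path data-summit="527 473" data-sink="321 461" d="M527 385l-17 3-43 21-10 9-9 15-9 7-29 0-41-5-48 26 16 11 24 27 4 14 1 15 161 0z"/>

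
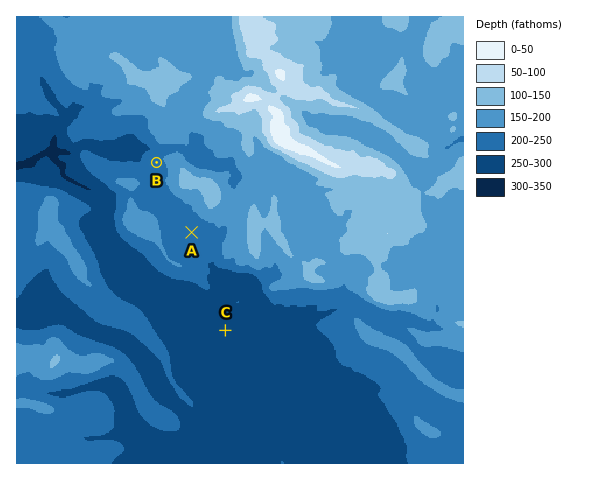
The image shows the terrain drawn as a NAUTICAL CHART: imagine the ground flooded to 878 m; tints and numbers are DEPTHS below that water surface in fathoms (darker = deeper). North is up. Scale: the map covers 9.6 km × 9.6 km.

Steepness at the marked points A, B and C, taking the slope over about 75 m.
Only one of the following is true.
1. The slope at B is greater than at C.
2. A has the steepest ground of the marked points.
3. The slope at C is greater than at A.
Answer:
1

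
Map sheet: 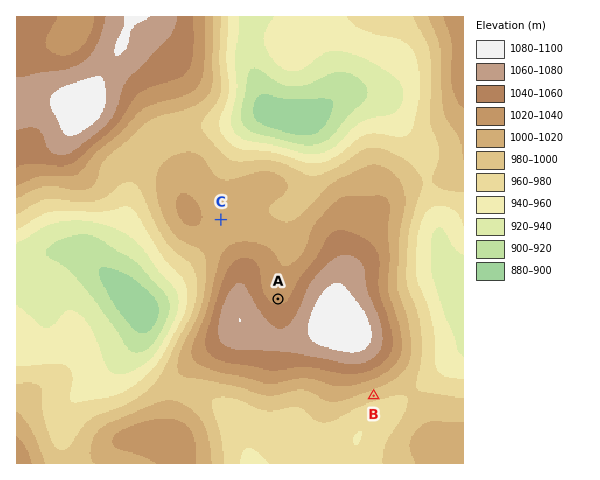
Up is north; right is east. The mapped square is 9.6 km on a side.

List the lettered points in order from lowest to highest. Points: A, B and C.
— B C A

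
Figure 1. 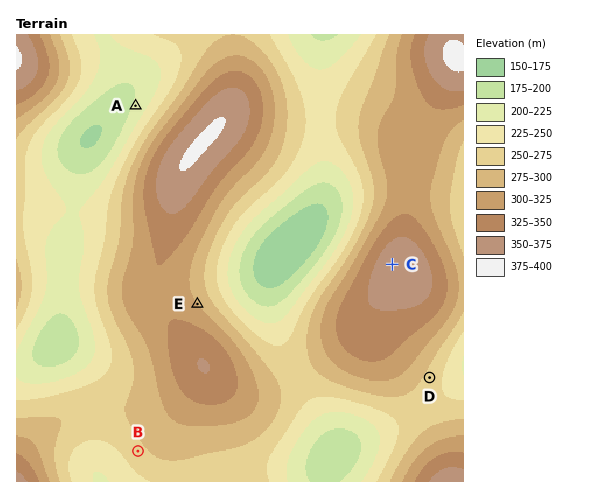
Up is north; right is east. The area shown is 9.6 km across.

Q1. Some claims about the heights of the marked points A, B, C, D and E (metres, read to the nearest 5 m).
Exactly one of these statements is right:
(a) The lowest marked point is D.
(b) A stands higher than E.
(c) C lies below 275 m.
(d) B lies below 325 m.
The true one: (d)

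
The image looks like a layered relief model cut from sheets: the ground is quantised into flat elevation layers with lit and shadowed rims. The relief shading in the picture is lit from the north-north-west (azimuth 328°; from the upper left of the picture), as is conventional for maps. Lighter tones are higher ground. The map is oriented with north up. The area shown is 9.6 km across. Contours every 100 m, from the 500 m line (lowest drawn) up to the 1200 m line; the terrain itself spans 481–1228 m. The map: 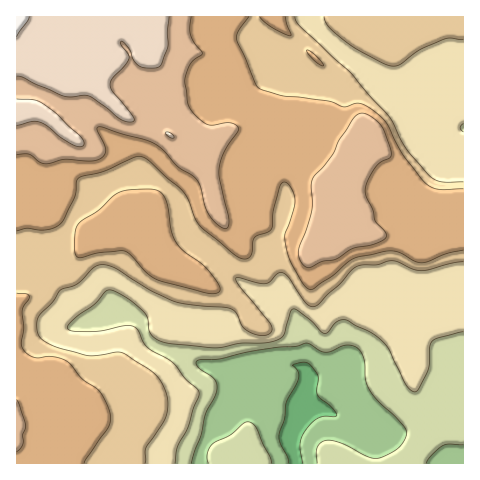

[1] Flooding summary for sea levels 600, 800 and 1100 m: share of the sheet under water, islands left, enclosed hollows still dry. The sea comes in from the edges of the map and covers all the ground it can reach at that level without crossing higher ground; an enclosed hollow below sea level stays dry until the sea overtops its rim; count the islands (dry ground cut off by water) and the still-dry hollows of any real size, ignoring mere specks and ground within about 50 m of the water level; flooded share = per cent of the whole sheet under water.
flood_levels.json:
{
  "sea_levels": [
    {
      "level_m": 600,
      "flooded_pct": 9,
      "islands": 0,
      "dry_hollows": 0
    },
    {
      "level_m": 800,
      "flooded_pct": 37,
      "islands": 0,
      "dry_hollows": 0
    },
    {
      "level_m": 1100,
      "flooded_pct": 94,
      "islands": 0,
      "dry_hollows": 0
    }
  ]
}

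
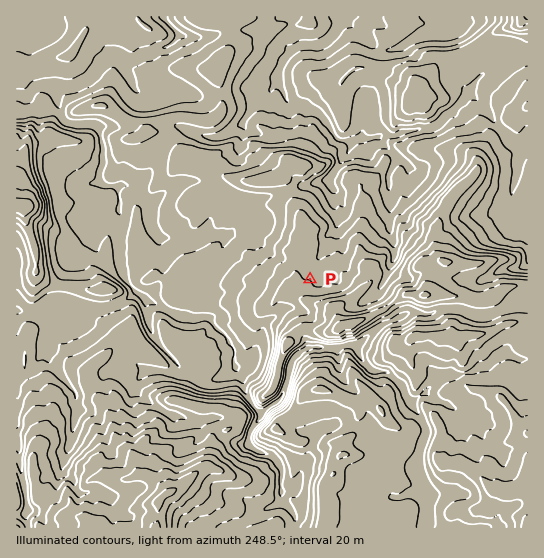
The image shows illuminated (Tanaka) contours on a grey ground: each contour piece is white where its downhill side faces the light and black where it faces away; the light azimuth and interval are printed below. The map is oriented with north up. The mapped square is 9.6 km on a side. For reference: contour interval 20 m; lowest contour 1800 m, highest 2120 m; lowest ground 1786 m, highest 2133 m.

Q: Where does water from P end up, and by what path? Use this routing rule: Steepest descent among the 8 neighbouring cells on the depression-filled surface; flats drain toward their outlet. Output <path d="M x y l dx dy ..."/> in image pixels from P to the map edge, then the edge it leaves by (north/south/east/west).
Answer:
<path d="M310 279l0-16 4-4 4-1 3-3 1-5 3-4 2-11 10-9 0-15-4-8 0-16-3-2-1-6 4-6 8-10 1-5 7-7 1-4-4-5-8-3-4-4-5-10-11-12-5-3-4 0-8-4-10-1-5-4-1-7-6-9 0-15 6-8 1-4 5-5 0-2 6-4 6-2 16 0 8-4 6-6 8-13-2-5"/>
exit: north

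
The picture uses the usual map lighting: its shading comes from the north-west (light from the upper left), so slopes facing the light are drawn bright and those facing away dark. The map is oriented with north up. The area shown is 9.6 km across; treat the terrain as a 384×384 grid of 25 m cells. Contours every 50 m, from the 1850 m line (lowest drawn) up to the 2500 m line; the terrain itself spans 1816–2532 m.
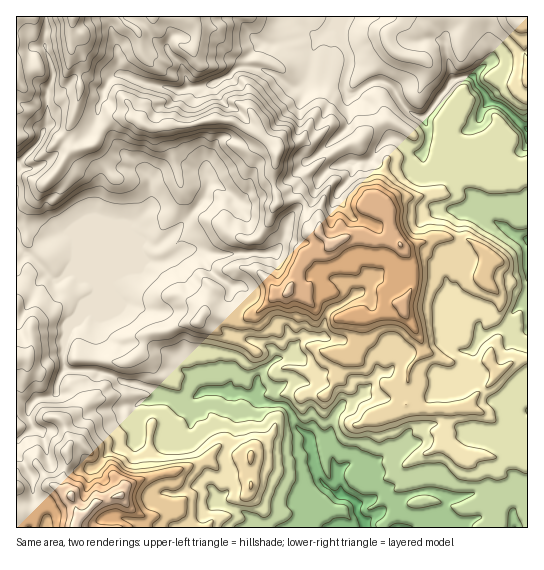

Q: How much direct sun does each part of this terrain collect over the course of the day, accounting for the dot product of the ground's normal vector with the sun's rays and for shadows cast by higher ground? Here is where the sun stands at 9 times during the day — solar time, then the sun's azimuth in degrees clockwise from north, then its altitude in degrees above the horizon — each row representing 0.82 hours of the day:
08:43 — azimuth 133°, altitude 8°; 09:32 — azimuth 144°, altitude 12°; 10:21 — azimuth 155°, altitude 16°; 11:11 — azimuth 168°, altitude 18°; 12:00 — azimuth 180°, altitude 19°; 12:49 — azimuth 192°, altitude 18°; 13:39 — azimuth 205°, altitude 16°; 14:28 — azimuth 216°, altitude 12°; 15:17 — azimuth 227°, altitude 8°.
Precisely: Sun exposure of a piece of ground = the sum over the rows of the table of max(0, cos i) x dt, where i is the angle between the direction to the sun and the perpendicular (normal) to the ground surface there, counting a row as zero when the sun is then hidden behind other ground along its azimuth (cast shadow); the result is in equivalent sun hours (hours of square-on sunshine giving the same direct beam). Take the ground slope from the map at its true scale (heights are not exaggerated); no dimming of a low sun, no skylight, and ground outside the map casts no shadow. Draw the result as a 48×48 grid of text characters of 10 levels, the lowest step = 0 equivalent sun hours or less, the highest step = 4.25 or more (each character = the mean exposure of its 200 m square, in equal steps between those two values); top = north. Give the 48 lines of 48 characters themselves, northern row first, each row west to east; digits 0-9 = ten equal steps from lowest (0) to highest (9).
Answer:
664555325544556553324764444444333113444555555553
454445334674566554544464443443333434555554555677
454555655655455334564333333333344543332344555666
322555665555434854455421223333344565322355566554
333457666678654674333233223333434467775457872333
356366643235885479730001343333434677666656422233
535464452000024321000001122223444115446720148545
763354532300000000000001101102332322556303315866
455544542342210000001210000011112321375124530179
675535534442200001221231000020111132012245523116
433135435897556789998432010215411356311344312202
562244235889999999844763132355013544653333222343
832644676579987667776565357641466401252333344441
545236675446786555566665554325432013322454444421
210265565334555444555654652340000002223433333444
533667876554455434456656421201200000001124544456
468879877876555555335655231103101100101233455655
578897556665545663222443455111023442455665444444
688865445555434642222344863110037654432100123444
555544444444445445431125543121100443200000001235
444444444444444445653126534541134233000220000025
443334444444433445678886431244777655325655520001
444444444444444333221000122577655666634444543113
334444444444332210223210014566545544534544335643
343433444433322221056662014334666444344444444432
233333344443221123323354033333365333255444675354
222334444444445422333224887447511332254444567554
301244444433344432323228999963002345533344455652
213444333322111234554687688885665689833344454733
233443333212235999656887557878988778863344445233
233432233344688789996447765001245555683345421322
234322222223345555678844766743224544445212222211
553247776456644455566697100467675564257753344136
564510124898643344445674676454577633344455444575
676323101124676456665556632334747433444433225654
653001123333345642123334553535873455344332247544
320000355443101222222211157888431001442112322344
223312223332222123222211136676202247888888974333
336630032222343322111101335765567999864345567543
301110111111222111011002543455699876555433333444
111324421000000000232124443345565665312542111233
221455540000000002444444433444665542257775555432
141022100000002355545445443244423344665557655567
011000001102577666654435554335554455545567777655
536621000046545423553465554312476655554456654554
434664026952222344347874443441025354344433333344
445543388894124443013685433445435644454444554454
554433631025656632466556655555654337765444433455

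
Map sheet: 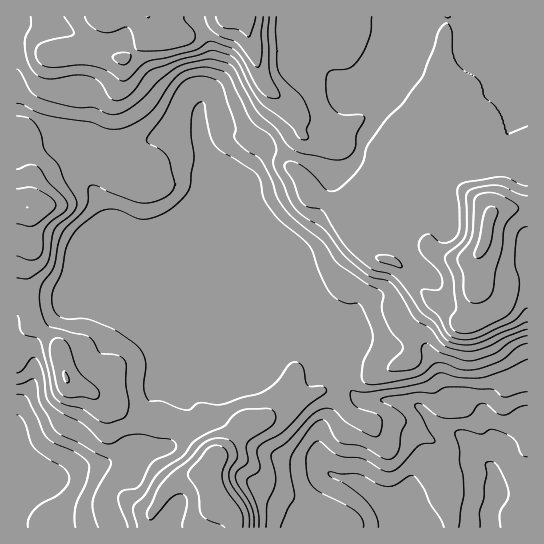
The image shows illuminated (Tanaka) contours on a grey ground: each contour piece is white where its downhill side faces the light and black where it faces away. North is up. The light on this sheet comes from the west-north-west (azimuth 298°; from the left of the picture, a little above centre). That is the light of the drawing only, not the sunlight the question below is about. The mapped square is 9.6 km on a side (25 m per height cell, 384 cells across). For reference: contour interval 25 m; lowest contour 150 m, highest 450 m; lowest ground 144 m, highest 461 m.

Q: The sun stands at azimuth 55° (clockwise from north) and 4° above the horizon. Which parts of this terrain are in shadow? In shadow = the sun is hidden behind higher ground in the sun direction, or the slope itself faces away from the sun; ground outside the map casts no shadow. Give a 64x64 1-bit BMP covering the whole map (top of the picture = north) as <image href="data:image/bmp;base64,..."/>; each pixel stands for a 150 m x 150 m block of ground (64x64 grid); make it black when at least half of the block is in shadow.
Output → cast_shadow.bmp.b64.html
<image width="64" height="64" href="data:image/bmp;base64,Qk0+AgAAAAAAAD4AAAAoAAAAQAAAAEAAAAABAAEAAAAAAAACAAATCwAAEwsAAAIAAAAAAAAA////AAAAAAAAHwAAAAAAAAAPBgAAAAAAAA4OAAAAAAAAAA4AAAAAAAAAjgAAAAAAAACOAAAYAAAOAAAAAPwAAD+AAAAB/gAA/+AAAAP8AAD/4AAAB/wAAP/gAAAHuAAA/+CAAAeQAAD/4AAAB4AAAP/gAAADgAwY/8AAAAMAGDj/gAAAABgwMP4AAAAAP/AQ/AAAAAB//8D8AAAAAHf/wPwAAAAAY/+AeAAAAABD/4B4AAAAAAf/gDgAAAAAf//AEAAAAAB//8EAAAAAAH//AQAAAAAAf/4AAAAAAAD//AAAAAAAH///gAAAAAAf/+eAAAAAAD//z4AAAAAAf/+fgAAAAAD//5+AAAAAAP/+H4AAAAAA//g/AAAAAAH/4CAAAAAAB//AB4AAAAAP/4AHwIAAAA//gAfAgAAAD/8AB8AADgAf+gAHwAAfAB/wAAPAAA4AH/AAA4AAAAAf8AAAAAAAAD/gAAAAAAAAf8AAAAAAAAD/gAAAAAAAAf/0AAAAAAAH//gAAAAAAAf/4AAAAAAAD//AAAAAAeAf/8AAAAAfcB//wAAAAPxwP/+AAAAA8DAf/wAAAADg8B/+AAAAAOH4H/4AAAAA8fgf/AAAAAD5+B/8AAAAAPAAf/wAAAAA4ABv+AAAAADAAAH4AAAAAAHDAfAAAAAAA+MBwAAAAABhwQHAAAAAAA=="/>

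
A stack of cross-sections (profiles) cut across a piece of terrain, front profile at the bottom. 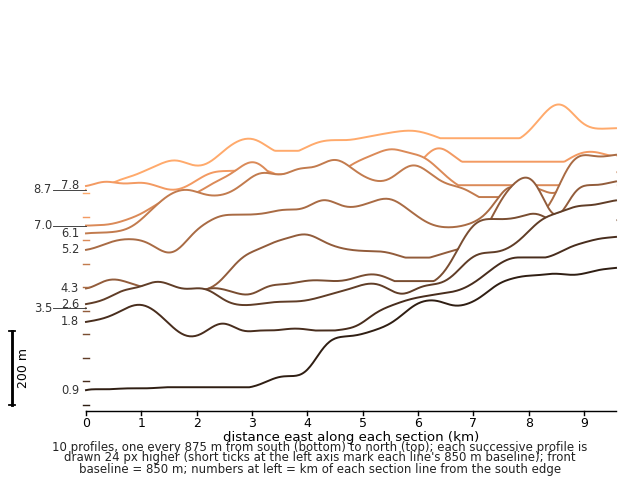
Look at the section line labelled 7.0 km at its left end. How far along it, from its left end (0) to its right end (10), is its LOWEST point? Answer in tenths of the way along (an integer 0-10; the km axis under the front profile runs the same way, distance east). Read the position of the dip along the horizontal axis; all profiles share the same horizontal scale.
0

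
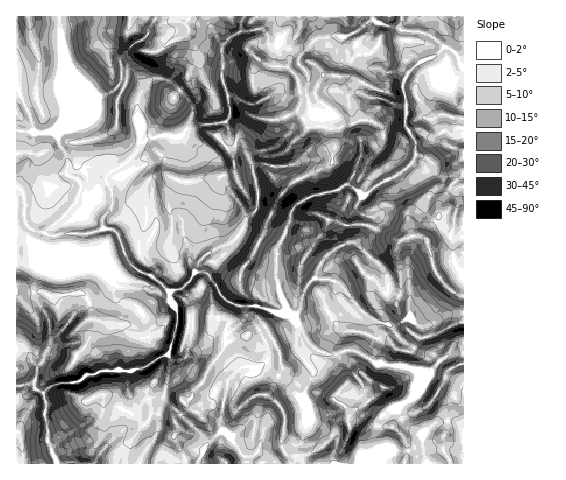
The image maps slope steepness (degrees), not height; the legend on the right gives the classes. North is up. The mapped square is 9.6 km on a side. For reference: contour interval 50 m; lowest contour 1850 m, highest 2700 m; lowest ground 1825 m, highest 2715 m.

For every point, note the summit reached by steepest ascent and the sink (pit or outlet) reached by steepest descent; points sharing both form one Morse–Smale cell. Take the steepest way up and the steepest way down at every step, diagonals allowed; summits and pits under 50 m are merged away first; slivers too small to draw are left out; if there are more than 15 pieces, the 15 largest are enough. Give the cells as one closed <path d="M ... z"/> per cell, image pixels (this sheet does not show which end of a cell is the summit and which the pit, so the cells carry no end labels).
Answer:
<path d="M159 78l-11 5-9 15-17-12-4 0-10 8-10 2-30 33-6 1-4 4 1 10 8 14 1 7-2 8 14 9 1 7-4 13-32 30 4 3 11-1 4 14 10 11 14 9 14 6 16 13 26 1 14 4 7-2 4 1 1 9 7 12 0 13-8 29-22 12-14 5-32 0-5 3-8 0-12 8-22 3-10 7 2 11-1 15 3 5 0 18 9 23 83-1 18-33 2-24 5-14 5-34 10 2 8-6 4-20 0-27-3-12-7-7 10-10 7-16 14-12 18-8 9-8 6-12-4-15-12-17-9-18-2-12-7-8 6-2 10-10 2-7-4-10-23 1-15 5 4-13 0-10-2-4-18-20z"/><path d="M372 16l-38 0-1 13 4 6-18 3-10 8-7 3-31-4-3-4 0-6-6-6-21 2-11 6-7 9 0 35 5 14 2 9 0 13-4 7 5 16 14 7 8 19 5-2 9 0 5 2 20-1 15 33 32-8 8-6 17 12 17-13 14-6 11-8 10-14-1-15-9-14 1-17-4-27 10-15 10-7 11-3 10-10-18-13-22-3-6-3-9-2-13-4z"/><path d="M418 155l-12 14-11 8-14 6-20 14-4 7 0 5 5 5 9 3-4 13-10 11-11 3-20 12-9 15-1 7-11 10-5 23-9 5 11 13 7 14 14 10 14 1 14-4 26 14 27 2 13 5 1 10-3 7 0 7-17 14 4 9 26-12 15-22 3-12 5-4 13-5 0-176-11-1-17-14-2-7-7-7z"/><path d="M204 272l-8 0-14 16 7 7 3 12 0 27-4 20-8 6-10-2-5 34-5 14-2 24-4 10-11 14-3 10 34 0 14-6 11 2 7-15 17-14-3-12 7-29 0-8 15-15 24-1 13 10 12 5 4 4 2 10 7 3 2 5 0 22-3 14-8 12 0 13 7 0 1-6 3-3 15-7 8-7 12-17 7-1 2-3 10 0 12 6 20 1 9-8-3-10 17-14 0-7 3-7-1-10-13-5-27-2-26-14-14 4-14-1-14-10-9-17-10-11-5-3-7 2-22-9-15 1-14-5-7-7-10-18z"/><path d="M19 188l-3 0 0 160 11 3 10 16-2 21 8 5 11-8 22-3 12-8 8 0 5-3 32 0 10-3 14-9 10-3 3-5 7-26 0-13-7-12 0-8-5-2-7 2-14-4-26-1-16-13-14-6-14-9-10-11-4-14-11 1-6-3-9-1-8-7-2-6 0-22z"/><path d="M208 16l-51 0-11 22-12 5-14 18 2 15-3 9 10 5 9 8 15-19 6-1 13 4 16 16 4 8 0 10-4 13 15-5 22-2 5-5-2-22-5-14 0-34-13-22z"/><path d="M263 365l-5 2-16 0-15 15-7 44 3 5 9 7 10 17 8 2 9-3 4 5 1 5 30 0 1-13 8-12 3-14 0-22-2-5-7-3-2-10-4-4-12-5z"/><path d="M155 16l-96 1 4 33-3 47 4 8 0 14-4 8 1 5 7-3 30-33 14-4 7-7 3-9-1-17 13-16 12-5z"/><path d="M348 184l-16 8-20 4-13 7-8 8-5 23-10 16 0 28 11 30-3 4 2 2 8 2 6-5 5-23 11-10 1-7 9-15 20-12 11-3 11-13 3-11-9-3-5-5 0-5 5-8z"/><path d="M437 57l-17 5-11 9-6 11 4 27-1 17 9 14 1 14 11 4 14 19 12 9 6 2 5-2 0-78-9-6-4-11 6-13-8-5z"/><path d="M59 16l-43 1 1 113 17 3 19-1 4 3 3-4 4-12 0-14-4-8 3-47z"/><path d="M20 130l-4 1 0 56 6 3 2 6 0 22 2 6 8 7 11 2 32-31 4-17-4-6-11-6 2-8-1-7-12-25z"/><path d="M243 235l-5 0-7 7-24 12-8 8-3 9 11 2 13 21 7 7 9 4 20 0 27 9 4-6-11-30 0-27z"/><path d="M463 364l-12 4-5 4-3 12-15 22-26 13 7 8 13 8 1 17 4 10-16-11-16-1-13 9 0 5 82-1z"/><path d="M402 418l-10 9-20-1-12-6-10 0-2 3-7 1-12 17-8 7-15 7-3 3 0 5 78 1 1-5 13-9 16 1 15 12-4-28-13-8z"/>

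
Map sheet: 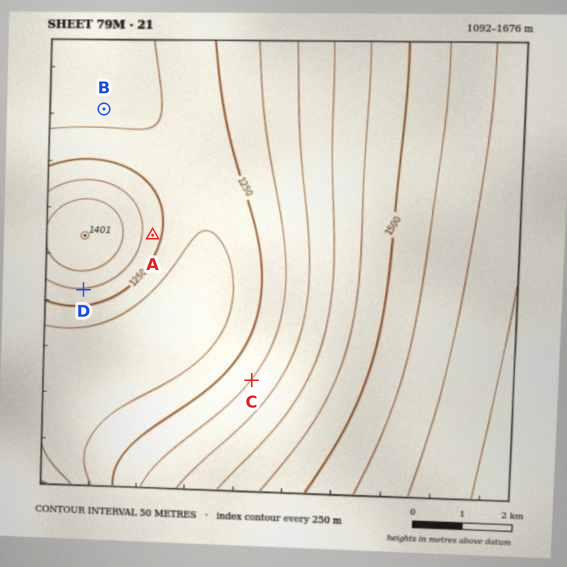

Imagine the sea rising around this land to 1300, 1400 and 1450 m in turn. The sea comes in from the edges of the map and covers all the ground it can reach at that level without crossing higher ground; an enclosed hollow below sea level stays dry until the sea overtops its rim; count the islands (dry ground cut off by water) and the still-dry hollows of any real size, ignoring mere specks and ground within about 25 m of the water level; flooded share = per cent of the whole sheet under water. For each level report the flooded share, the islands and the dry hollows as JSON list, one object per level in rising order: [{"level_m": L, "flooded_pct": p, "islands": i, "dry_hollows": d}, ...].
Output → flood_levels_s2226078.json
[{"level_m": 1300, "flooded_pct": 40, "islands": 0, "dry_hollows": 0}, {"level_m": 1400, "flooded_pct": 58, "islands": 0, "dry_hollows": 0}, {"level_m": 1450, "flooded_pct": 64, "islands": 0, "dry_hollows": 0}]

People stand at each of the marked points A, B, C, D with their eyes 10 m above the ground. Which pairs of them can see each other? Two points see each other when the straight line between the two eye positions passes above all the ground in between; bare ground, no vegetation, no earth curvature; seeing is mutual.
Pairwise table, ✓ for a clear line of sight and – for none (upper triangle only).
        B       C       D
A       –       ✓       –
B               –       –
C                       ✓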